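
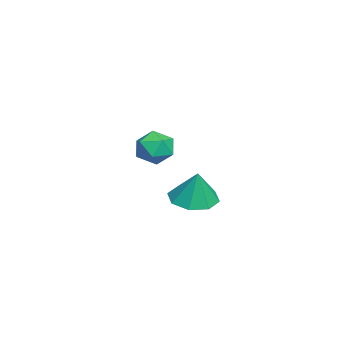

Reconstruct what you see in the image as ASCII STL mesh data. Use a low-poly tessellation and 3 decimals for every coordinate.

solid 
facet normal -0.269 -0.135 -0.954
outer loop
vertex 3.403 2.576 -4.018
vertex 2.752 3.331 -3.941
vertex 3.714 3.25 -4.201
endloop
endfacet
facet normal 0.882 -0.311 0.353
outer loop
vertex 3.403 2.576 -4.018
vertex 3.714 3.25 -4.201
vertex 3.148 3.529 -2.539
endloop
endfacet
facet normal -0.269 -0.135 -0.954
outer loop
vertex 3.714 3.25 -4.201
vertex 2.752 3.331 -3.941
vertex 3.462 3.972 -4.232
endloop
endfacet
facet normal 0.910 0.328 0.255
outer loop
vertex 3.714 3.25 -4.201
vertex 3.462 3.972 -4.232
vertex 3.148 3.529 -2.539
endloop
endfacet
facet normal -0.270 -0.134 -0.954
outer loop
vertex 3.462 3.972 -4.232
vertex 2.752 3.331 -3.941
vertex 2.794 4.319 -4.092
endloop
endfacet
facet normal 0.489 0.818 0.305
outer loop
vertex 3.462 3.972 -4.232
vertex 2.794 4.319 -4.092
vertex 3.148 3.529 -2.539
endloop
endfacet
facet normal -0.269 -0.134 -0.954
outer loop
vertex 2.794 4.319 -4.092
vertex 2.752 3.331 -3.941
vertex 2.102 4.087 -3.864
endloop
endfacet
facet normal -0.136 0.870 0.474
outer loop
vertex 2.794 4.319 -4.092
vertex 2.102 4.087 -3.864
vertex 3.148 3.529 -2.539
endloop
endfacet
facet normal -0.269 -0.134 -0.954
outer loop
vertex 2.102 4.087 -3.864
vertex 2.752 3.331 -3.941
vertex 1.79 3.412 -3.681
endloop
endfacet
facet normal -0.596 0.455 0.662
outer loop
vertex 2.102 4.087 -3.864
vertex 1.79 3.412 -3.681
vertex 3.148 3.529 -2.539
endloop
endfacet
facet normal -0.269 -0.135 -0.954
outer loop
vertex 1.79 3.412 -3.681
vertex 2.752 3.331 -3.941
vertex 2.042 2.69 -3.65
endloop
endfacet
facet normal -0.623 -0.185 0.760
outer loop
vertex 1.79 3.412 -3.681
vertex 2.042 2.69 -3.65
vertex 3.148 3.529 -2.539
endloop
endfacet
facet normal -0.269 -0.134 -0.954
outer loop
vertex 2.042 2.69 -3.65
vertex 2.752 3.331 -3.941
vertex 2.71 2.344 -3.79
endloop
endfacet
facet normal -0.201 -0.675 0.710
outer loop
vertex 2.042 2.69 -3.65
vertex 2.71 2.344 -3.79
vertex 3.148 3.529 -2.539
endloop
endfacet
facet normal -0.269 -0.134 -0.954
outer loop
vertex 2.71 2.344 -3.79
vertex 2.752 3.331 -3.941
vertex 3.403 2.576 -4.018
endloop
endfacet
facet normal 0.422 -0.727 0.541
outer loop
vertex 2.71 2.344 -3.79
vertex 3.403 2.576 -4.018
vertex 3.148 3.529 -2.539
endloop
endfacet
facet normal -0.663 0.287 0.691
outer loop
vertex -2.769 1.322 -2.949
vertex -2.124 1.23 -2.292
vertex -2.229 2.04 -2.729
endloop
endfacet
facet normal -0.806 0.588 0.060
outer loop
vertex -2.769 1.322 -2.949
vertex -2.229 2.04 -2.729
vertex -2.424 1.863 -3.616
endloop
endfacet
facet normal -0.907 0.066 -0.415
outer loop
vertex -2.769 1.322 -2.949
vertex -2.424 1.863 -3.616
vertex -2.44 0.945 -3.728
endloop
endfacet
facet normal -0.827 -0.557 -0.079
outer loop
vertex -2.769 1.322 -2.949
vertex -2.44 0.945 -3.728
vertex -2.255 0.554 -2.91
endloop
endfacet
facet normal -0.676 -0.422 0.604
outer loop
vertex -2.769 1.322 -2.949
vertex -2.255 0.554 -2.91
vertex -2.124 1.23 -2.292
endloop
endfacet
facet normal -0.232 0.962 -0.141
outer loop
vertex -2.424 1.863 -3.616
vertex -2.229 2.04 -2.729
vertex -1.565 2.106 -3.37
endloop
endfacet
facet normal -0.002 0.475 0.880
outer loop
vertex -2.229 2.04 -2.729
vertex -2.124 1.23 -2.292
vertex -1.38 1.715 -2.552
endloop
endfacet
facet normal -0.022 -0.672 0.740
outer loop
vertex -2.124 1.23 -2.292
vertex -2.255 0.554 -2.91
vertex -1.396 0.797 -2.664
endloop
endfacet
facet normal -0.265 -0.892 -0.366
outer loop
vertex -2.255 0.554 -2.91
vertex -2.44 0.945 -3.728
vertex -1.591 0.62 -3.551
endloop
endfacet
facet normal -0.395 0.118 -0.911
outer loop
vertex -2.44 0.945 -3.728
vertex -2.424 1.863 -3.616
vertex -1.696 1.43 -3.988
endloop
endfacet
facet normal 0.827 0.557 0.079
outer loop
vertex -1.051 1.338 -3.331
vertex -1.565 2.106 -3.37
vertex -1.38 1.715 -2.552
endloop
endfacet
facet normal 0.907 -0.066 0.415
outer loop
vertex -1.051 1.338 -3.331
vertex -1.38 1.715 -2.552
vertex -1.396 0.797 -2.664
endloop
endfacet
facet normal 0.806 -0.588 -0.060
outer loop
vertex -1.051 1.338 -3.331
vertex -1.396 0.797 -2.664
vertex -1.591 0.62 -3.551
endloop
endfacet
facet normal 0.663 -0.287 -0.691
outer loop
vertex -1.051 1.338 -3.331
vertex -1.591 0.62 -3.551
vertex -1.696 1.43 -3.988
endloop
endfacet
facet normal 0.676 0.422 -0.604
outer loop
vertex -1.051 1.338 -3.331
vertex -1.696 1.43 -3.988
vertex -1.565 2.106 -3.37
endloop
endfacet
facet normal 0.265 0.892 0.366
outer loop
vertex -1.38 1.715 -2.552
vertex -1.565 2.106 -3.37
vertex -2.229 2.04 -2.729
endloop
endfacet
facet normal 0.395 -0.118 0.911
outer loop
vertex -1.396 0.797 -2.664
vertex -1.38 1.715 -2.552
vertex -2.124 1.23 -2.292
endloop
endfacet
facet normal 0.232 -0.962 0.141
outer loop
vertex -1.591 0.62 -3.551
vertex -1.396 0.797 -2.664
vertex -2.255 0.554 -2.91
endloop
endfacet
facet normal 0.002 -0.475 -0.880
outer loop
vertex -1.696 1.43 -3.988
vertex -1.591 0.62 -3.551
vertex -2.44 0.945 -3.728
endloop
endfacet
facet normal 0.022 0.672 -0.740
outer loop
vertex -1.565 2.106 -3.37
vertex -1.696 1.43 -3.988
vertex -2.424 1.863 -3.616
endloop
endfacet

endsolid


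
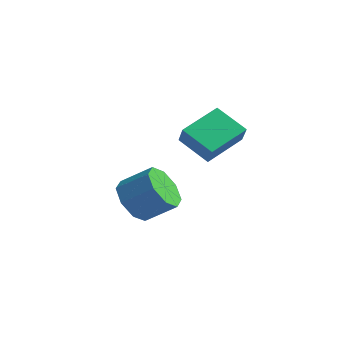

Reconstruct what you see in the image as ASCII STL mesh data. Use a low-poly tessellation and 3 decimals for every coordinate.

solid 
facet normal -0.459 0.377 -0.805
outer loop
vertex 0.085 1.284 3.364
vertex 0.356 2.673 3.86
vertex 1.172 1.292 2.748
endloop
endfacet
facet normal -0.180 -0.926 -0.330
outer loop
vertex 1.544 0.987 3.4
vertex 0.085 1.284 3.364
vertex 1.172 1.292 2.748
endloop
endfacet
facet normal -0.458 0.377 -0.805
outer loop
vertex 1.172 1.292 2.748
vertex 0.356 2.673 3.86
vertex 1.444 2.681 3.244
endloop
endfacet
facet normal 0.870 0.006 -0.493
outer loop
vertex 1.444 2.681 3.244
vertex 1.544 0.987 3.4
vertex 1.172 1.292 2.748
endloop
endfacet
facet normal -0.870 -0.006 0.493
outer loop
vertex 0.085 1.284 3.364
vertex 0.728 2.368 4.512
vertex 0.356 2.673 3.86
endloop
endfacet
facet normal -0.180 -0.926 -0.331
outer loop
vertex 0.456 0.979 4.016
vertex 0.085 1.284 3.364
vertex 1.544 0.987 3.4
endloop
endfacet
facet normal -0.870 -0.005 0.493
outer loop
vertex 0.456 0.979 4.016
vertex 0.728 2.368 4.512
vertex 0.085 1.284 3.364
endloop
endfacet
facet normal 0.180 0.926 0.330
outer loop
vertex 0.356 2.673 3.86
vertex 0.728 2.368 4.512
vertex 1.444 2.681 3.244
endloop
endfacet
facet normal 0.870 0.006 -0.492
outer loop
vertex 1.815 2.376 3.896
vertex 1.544 0.987 3.4
vertex 1.444 2.681 3.244
endloop
endfacet
facet normal 0.181 0.926 0.331
outer loop
vertex 1.444 2.681 3.244
vertex 0.728 2.368 4.512
vertex 1.815 2.376 3.896
endloop
endfacet
facet normal 0.458 -0.377 0.805
outer loop
vertex 1.815 2.376 3.896
vertex 0.456 0.979 4.016
vertex 1.544 0.987 3.4
endloop
endfacet
facet normal 0.459 -0.377 0.805
outer loop
vertex 0.728 2.368 4.512
vertex 0.456 0.979 4.016
vertex 1.815 2.376 3.896
endloop
endfacet
facet normal -0.722 -0.382 -0.576
outer loop
vertex -1.275 0.755 -0.197
vertex -1.811 1.411 0.04
vertex -1.228 1.286 -0.608
endloop
endfacet
facet normal 0.688 -0.481 -0.543
outer loop
vertex -1.275 0.755 -0.197
vertex -1.228 1.286 -0.608
vertex -0.373 1.232 0.524
endloop
endfacet
facet normal 0.689 -0.480 -0.543
outer loop
vertex -0.373 1.232 0.524
vertex -1.228 1.286 -0.608
vertex -0.326 1.764 0.113
endloop
endfacet
facet normal 0.722 0.382 0.577
outer loop
vertex -0.373 1.232 0.524
vertex -0.326 1.764 0.113
vertex -0.909 1.889 0.76
endloop
endfacet
facet normal -0.722 -0.382 -0.576
outer loop
vertex -1.228 1.286 -0.608
vertex -1.811 1.411 0.04
vertex -1.523 1.891 -0.639
endloop
endfacet
facet normal 0.536 0.219 -0.815
outer loop
vertex -1.228 1.286 -0.608
vertex -1.523 1.891 -0.639
vertex -0.326 1.764 0.113
endloop
endfacet
facet normal 0.536 0.217 -0.816
outer loop
vertex -0.326 1.764 0.113
vertex -1.523 1.891 -0.639
vertex -0.62 2.369 0.081
endloop
endfacet
facet normal 0.722 0.381 0.577
outer loop
vertex -0.326 1.764 0.113
vertex -0.62 2.369 0.081
vertex -0.909 1.889 0.76
endloop
endfacet
facet normal -0.722 -0.383 -0.577
outer loop
vertex -1.523 1.891 -0.639
vertex -1.811 1.411 0.04
vertex -1.987 2.215 -0.273
endloop
endfacet
facet normal 0.069 0.789 -0.611
outer loop
vertex -1.523 1.891 -0.639
vertex -1.987 2.215 -0.273
vertex -0.62 2.369 0.081
endloop
endfacet
facet normal 0.069 0.790 -0.610
outer loop
vertex -0.62 2.369 0.081
vertex -1.987 2.215 -0.273
vertex -1.084 2.692 0.447
endloop
endfacet
facet normal 0.721 0.382 0.577
outer loop
vertex -0.62 2.369 0.081
vertex -1.084 2.692 0.447
vertex -0.909 1.889 0.76
endloop
endfacet
facet normal -0.722 -0.382 -0.576
outer loop
vertex -1.987 2.215 -0.273
vertex -1.811 1.411 0.04
vertex -2.347 2.068 0.276
endloop
endfacet
facet normal -0.437 0.898 -0.046
outer loop
vertex -1.987 2.215 -0.273
vertex -2.347 2.068 0.276
vertex -1.084 2.692 0.447
endloop
endfacet
facet normal -0.437 0.898 -0.047
outer loop
vertex -1.084 2.692 0.447
vertex -2.347 2.068 0.276
vertex -1.445 2.545 0.997
endloop
endfacet
facet normal 0.722 0.382 0.576
outer loop
vertex -1.084 2.692 0.447
vertex -1.445 2.545 0.997
vertex -0.909 1.889 0.76
endloop
endfacet
facet normal -0.722 -0.382 -0.577
outer loop
vertex -2.347 2.068 0.276
vertex -1.811 1.411 0.04
vertex -2.394 1.536 0.687
endloop
endfacet
facet normal -0.688 0.481 0.543
outer loop
vertex -2.347 2.068 0.276
vertex -2.394 1.536 0.687
vertex -1.445 2.545 0.997
endloop
endfacet
facet normal -0.689 0.481 0.543
outer loop
vertex -1.445 2.545 0.997
vertex -2.394 1.536 0.687
vertex -1.492 2.014 1.408
endloop
endfacet
facet normal 0.722 0.382 0.576
outer loop
vertex -1.445 2.545 0.997
vertex -1.492 2.014 1.408
vertex -0.909 1.889 0.76
endloop
endfacet
facet normal -0.722 -0.381 -0.577
outer loop
vertex -2.394 1.536 0.687
vertex -1.811 1.411 0.04
vertex -2.1 0.931 0.719
endloop
endfacet
facet normal -0.536 -0.218 0.815
outer loop
vertex -2.394 1.536 0.687
vertex -2.1 0.931 0.719
vertex -1.492 2.014 1.408
endloop
endfacet
facet normal -0.535 -0.219 0.816
outer loop
vertex -1.492 2.014 1.408
vertex -2.1 0.931 0.719
vertex -1.197 1.409 1.439
endloop
endfacet
facet normal 0.722 0.382 0.576
outer loop
vertex -1.492 2.014 1.408
vertex -1.197 1.409 1.439
vertex -0.909 1.889 0.76
endloop
endfacet
facet normal -0.721 -0.382 -0.577
outer loop
vertex -2.1 0.931 0.719
vertex -1.811 1.411 0.04
vertex -1.636 0.608 0.353
endloop
endfacet
facet normal -0.068 -0.789 0.610
outer loop
vertex -2.1 0.931 0.719
vertex -1.636 0.608 0.353
vertex -1.197 1.409 1.439
endloop
endfacet
facet normal -0.070 -0.789 0.610
outer loop
vertex -1.197 1.409 1.439
vertex -1.636 0.608 0.353
vertex -0.733 1.085 1.073
endloop
endfacet
facet normal 0.722 0.383 0.577
outer loop
vertex -1.197 1.409 1.439
vertex -0.733 1.085 1.073
vertex -0.909 1.889 0.76
endloop
endfacet
facet normal -0.722 -0.382 -0.576
outer loop
vertex -1.636 0.608 0.353
vertex -1.811 1.411 0.04
vertex -1.275 0.755 -0.197
endloop
endfacet
facet normal 0.437 -0.898 0.047
outer loop
vertex -1.636 0.608 0.353
vertex -1.275 0.755 -0.197
vertex -0.733 1.085 1.073
endloop
endfacet
facet normal 0.438 -0.898 0.047
outer loop
vertex -0.733 1.085 1.073
vertex -1.275 0.755 -0.197
vertex -0.373 1.232 0.524
endloop
endfacet
facet normal 0.722 0.382 0.576
outer loop
vertex -0.733 1.085 1.073
vertex -0.373 1.232 0.524
vertex -0.909 1.889 0.76
endloop
endfacet

endsolid


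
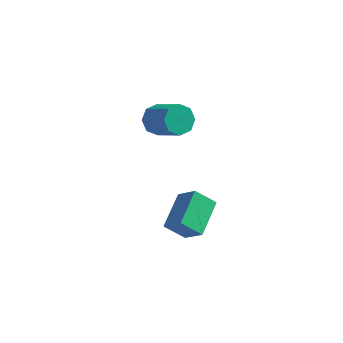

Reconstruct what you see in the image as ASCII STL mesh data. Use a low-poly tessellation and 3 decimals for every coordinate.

solid 
facet normal -0.894 0.241 -0.379
outer loop
vertex -3.444 2.212 0.259
vertex -3.871 1.863 1.044
vertex -3.529 2.721 0.783
endloop
endfacet
facet normal 0.433 0.681 -0.591
outer loop
vertex -3.444 2.212 0.259
vertex -3.529 2.721 0.783
vertex -1.862 1.787 0.93
endloop
endfacet
facet normal 0.434 0.681 -0.590
outer loop
vertex -1.862 1.787 0.93
vertex -3.529 2.721 0.783
vertex -1.947 2.295 1.454
endloop
endfacet
facet normal 0.894 -0.241 0.378
outer loop
vertex -1.862 1.787 0.93
vertex -1.947 2.295 1.454
vertex -2.289 1.437 1.716
endloop
endfacet
facet normal -0.893 0.241 -0.379
outer loop
vertex -3.529 2.721 0.783
vertex -3.871 1.863 1.044
vertex -3.815 2.726 1.46
endloop
endfacet
facet normal 0.224 0.971 0.088
outer loop
vertex -3.529 2.721 0.783
vertex -3.815 2.726 1.46
vertex -1.947 2.295 1.454
endloop
endfacet
facet normal 0.224 0.971 0.086
outer loop
vertex -1.947 2.295 1.454
vertex -3.815 2.726 1.46
vertex -2.233 2.301 2.131
endloop
endfacet
facet normal 0.893 -0.240 0.380
outer loop
vertex -1.947 2.295 1.454
vertex -2.233 2.301 2.131
vertex -2.289 1.437 1.716
endloop
endfacet
facet normal -0.894 0.241 -0.379
outer loop
vertex -3.815 2.726 1.46
vertex -3.871 1.863 1.044
vertex -4.133 2.226 1.893
endloop
endfacet
facet normal -0.117 0.692 0.713
outer loop
vertex -3.815 2.726 1.46
vertex -4.133 2.226 1.893
vertex -2.233 2.301 2.131
endloop
endfacet
facet normal -0.117 0.692 0.713
outer loop
vertex -2.233 2.301 2.131
vertex -4.133 2.226 1.893
vertex -2.552 1.801 2.564
endloop
endfacet
facet normal 0.893 -0.241 0.380
outer loop
vertex -2.233 2.301 2.131
vertex -2.552 1.801 2.564
vertex -2.289 1.437 1.716
endloop
endfacet
facet normal -0.894 0.240 -0.379
outer loop
vertex -4.133 2.226 1.893
vertex -3.871 1.863 1.044
vertex -4.298 1.513 1.83
endloop
endfacet
facet normal -0.389 0.009 0.921
outer loop
vertex -4.133 2.226 1.893
vertex -4.298 1.513 1.83
vertex -2.552 1.801 2.564
endloop
endfacet
facet normal -0.389 0.008 0.921
outer loop
vertex -2.552 1.801 2.564
vertex -4.298 1.513 1.83
vertex -2.716 1.088 2.501
endloop
endfacet
facet normal 0.894 -0.239 0.380
outer loop
vertex -2.552 1.801 2.564
vertex -2.716 1.088 2.501
vertex -2.289 1.437 1.716
endloop
endfacet
facet normal -0.894 0.241 -0.378
outer loop
vertex -4.298 1.513 1.83
vertex -3.871 1.863 1.044
vertex -4.213 1.005 1.306
endloop
endfacet
facet normal -0.433 -0.681 0.590
outer loop
vertex -4.298 1.513 1.83
vertex -4.213 1.005 1.306
vertex -2.716 1.088 2.501
endloop
endfacet
facet normal -0.434 -0.680 0.591
outer loop
vertex -2.716 1.088 2.501
vertex -4.213 1.005 1.306
vertex -2.631 0.579 1.977
endloop
endfacet
facet normal 0.894 -0.241 0.379
outer loop
vertex -2.716 1.088 2.501
vertex -2.631 0.579 1.977
vertex -2.289 1.437 1.716
endloop
endfacet
facet normal -0.893 0.240 -0.380
outer loop
vertex -4.213 1.005 1.306
vertex -3.871 1.863 1.044
vertex -3.927 0.999 0.629
endloop
endfacet
facet normal -0.225 -0.971 -0.086
outer loop
vertex -4.213 1.005 1.306
vertex -3.927 0.999 0.629
vertex -2.631 0.579 1.977
endloop
endfacet
facet normal -0.224 -0.971 -0.087
outer loop
vertex -2.631 0.579 1.977
vertex -3.927 0.999 0.629
vertex -2.345 0.574 1.3
endloop
endfacet
facet normal 0.893 -0.241 0.379
outer loop
vertex -2.631 0.579 1.977
vertex -2.345 0.574 1.3
vertex -2.289 1.437 1.716
endloop
endfacet
facet normal -0.893 0.241 -0.380
outer loop
vertex -3.927 0.999 0.629
vertex -3.871 1.863 1.044
vertex -3.608 1.499 0.196
endloop
endfacet
facet normal 0.117 -0.692 -0.713
outer loop
vertex -3.927 0.999 0.629
vertex -3.608 1.499 0.196
vertex -2.345 0.574 1.3
endloop
endfacet
facet normal 0.117 -0.692 -0.713
outer loop
vertex -2.345 0.574 1.3
vertex -3.608 1.499 0.196
vertex -2.027 1.074 0.867
endloop
endfacet
facet normal 0.894 -0.241 0.379
outer loop
vertex -2.345 0.574 1.3
vertex -2.027 1.074 0.867
vertex -2.289 1.437 1.716
endloop
endfacet
facet normal -0.894 0.239 -0.380
outer loop
vertex -3.608 1.499 0.196
vertex -3.871 1.863 1.044
vertex -3.444 2.212 0.259
endloop
endfacet
facet normal 0.389 -0.008 -0.921
outer loop
vertex -3.608 1.499 0.196
vertex -3.444 2.212 0.259
vertex -2.027 1.074 0.867
endloop
endfacet
facet normal 0.389 -0.008 -0.921
outer loop
vertex -2.027 1.074 0.867
vertex -3.444 2.212 0.259
vertex -1.862 1.787 0.93
endloop
endfacet
facet normal 0.894 -0.240 0.379
outer loop
vertex -2.027 1.074 0.867
vertex -1.862 1.787 0.93
vertex -2.289 1.437 1.716
endloop
endfacet
facet normal -0.540 -0.515 0.665
outer loop
vertex 1.671 -3.397 0.477
vertex 0.625 -3.192 -0.213
vertex 2.036 -5.173 -0.602
endloop
endfacet
facet normal 0.823 -0.161 0.544
outer loop
vertex 2.755 -4.488 -1.487
vertex 1.671 -3.397 0.477
vertex 2.036 -5.173 -0.602
endloop
endfacet
facet normal -0.540 -0.515 0.665
outer loop
vertex 2.036 -5.173 -0.602
vertex 0.625 -3.192 -0.213
vertex 0.99 -4.968 -1.292
endloop
endfacet
facet normal 0.172 -0.842 -0.511
outer loop
vertex 0.99 -4.968 -1.292
vertex 2.755 -4.488 -1.487
vertex 2.036 -5.173 -0.602
endloop
endfacet
facet normal -0.172 0.842 0.511
outer loop
vertex 1.671 -3.397 0.477
vertex 1.344 -2.507 -1.098
vertex 0.625 -3.192 -0.213
endloop
endfacet
facet normal 0.823 -0.161 0.544
outer loop
vertex 2.39 -2.712 -0.408
vertex 1.671 -3.397 0.477
vertex 2.755 -4.488 -1.487
endloop
endfacet
facet normal -0.172 0.842 0.511
outer loop
vertex 2.39 -2.712 -0.408
vertex 1.344 -2.507 -1.098
vertex 1.671 -3.397 0.477
endloop
endfacet
facet normal -0.823 0.161 -0.544
outer loop
vertex 0.625 -3.192 -0.213
vertex 1.344 -2.507 -1.098
vertex 0.99 -4.968 -1.292
endloop
endfacet
facet normal 0.172 -0.842 -0.511
outer loop
vertex 1.709 -4.283 -2.177
vertex 2.755 -4.488 -1.487
vertex 0.99 -4.968 -1.292
endloop
endfacet
facet normal -0.823 0.161 -0.544
outer loop
vertex 0.99 -4.968 -1.292
vertex 1.344 -2.507 -1.098
vertex 1.709 -4.283 -2.177
endloop
endfacet
facet normal 0.540 0.515 -0.665
outer loop
vertex 1.709 -4.283 -2.177
vertex 2.39 -2.712 -0.408
vertex 2.755 -4.488 -1.487
endloop
endfacet
facet normal 0.540 0.515 -0.665
outer loop
vertex 1.344 -2.507 -1.098
vertex 2.39 -2.712 -0.408
vertex 1.709 -4.283 -2.177
endloop
endfacet

endsolid


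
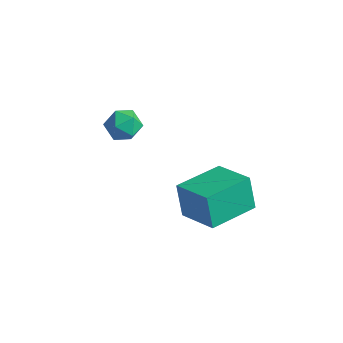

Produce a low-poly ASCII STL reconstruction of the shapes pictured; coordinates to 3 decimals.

solid 
facet normal -0.914 0.203 -0.350
outer loop
vertex 1.385 -3.672 1.834
vertex 1.885 -1.756 1.637
vertex 1.829 -3.922 0.531
endloop
endfacet
facet normal -0.251 -0.963 0.099
outer loop
vertex 3.375 -4.264 1.123
vertex 1.385 -3.672 1.834
vertex 1.829 -3.922 0.531
endloop
endfacet
facet normal -0.915 0.202 -0.350
outer loop
vertex 1.829 -3.922 0.531
vertex 1.885 -1.756 1.637
vertex 2.329 -2.006 0.333
endloop
endfacet
facet normal 0.317 -0.179 -0.931
outer loop
vertex 2.329 -2.006 0.333
vertex 3.375 -4.264 1.123
vertex 1.829 -3.922 0.531
endloop
endfacet
facet normal -0.317 0.179 0.931
outer loop
vertex 1.385 -3.672 1.834
vertex 3.431 -2.098 2.229
vertex 1.885 -1.756 1.637
endloop
endfacet
facet normal -0.251 -0.963 0.099
outer loop
vertex 2.931 -4.014 2.427
vertex 1.385 -3.672 1.834
vertex 3.375 -4.264 1.123
endloop
endfacet
facet normal -0.318 0.179 0.931
outer loop
vertex 2.931 -4.014 2.427
vertex 3.431 -2.098 2.229
vertex 1.385 -3.672 1.834
endloop
endfacet
facet normal 0.251 0.963 -0.099
outer loop
vertex 1.885 -1.756 1.637
vertex 3.431 -2.098 2.229
vertex 2.329 -2.006 0.333
endloop
endfacet
facet normal 0.318 -0.179 -0.931
outer loop
vertex 3.875 -2.348 0.926
vertex 3.375 -4.264 1.123
vertex 2.329 -2.006 0.333
endloop
endfacet
facet normal 0.251 0.963 -0.099
outer loop
vertex 2.329 -2.006 0.333
vertex 3.431 -2.098 2.229
vertex 3.875 -2.348 0.926
endloop
endfacet
facet normal 0.914 -0.203 0.350
outer loop
vertex 3.875 -2.348 0.926
vertex 2.931 -4.014 2.427
vertex 3.375 -4.264 1.123
endloop
endfacet
facet normal 0.914 -0.202 0.350
outer loop
vertex 3.431 -2.098 2.229
vertex 2.931 -4.014 2.427
vertex 3.875 -2.348 0.926
endloop
endfacet
facet normal 0.077 -0.265 0.961
outer loop
vertex -1.041 -2.92 3.741
vertex -1.792 -3.004 3.778
vertex -1.354 -3.59 3.581
endloop
endfacet
facet normal 0.662 -0.452 0.598
outer loop
vertex -1.041 -2.92 3.741
vertex -1.354 -3.59 3.581
vertex -0.788 -3.326 3.154
endloop
endfacet
facet normal 0.941 0.139 0.310
outer loop
vertex -1.041 -2.92 3.741
vertex -0.788 -3.326 3.154
vertex -0.876 -2.577 3.086
endloop
endfacet
facet normal 0.529 0.690 0.494
outer loop
vertex -1.041 -2.92 3.741
vertex -0.876 -2.577 3.086
vertex -1.496 -2.378 3.472
endloop
endfacet
facet normal -0.005 0.441 0.897
outer loop
vertex -1.041 -2.92 3.741
vertex -1.496 -2.378 3.472
vertex -1.792 -3.004 3.778
endloop
endfacet
facet normal 0.462 -0.884 0.066
outer loop
vertex -0.788 -3.326 3.154
vertex -1.354 -3.59 3.581
vertex -1.384 -3.662 2.828
endloop
endfacet
facet normal -0.483 -0.581 0.655
outer loop
vertex -1.354 -3.59 3.581
vertex -1.792 -3.004 3.778
vertex -2.004 -3.463 3.214
endloop
endfacet
facet normal -0.618 0.561 0.551
outer loop
vertex -1.792 -3.004 3.778
vertex -1.496 -2.378 3.472
vertex -2.092 -2.714 3.146
endloop
endfacet
facet normal 0.246 0.964 -0.102
outer loop
vertex -1.496 -2.378 3.472
vertex -0.876 -2.577 3.086
vertex -1.526 -2.45 2.719
endloop
endfacet
facet normal 0.913 0.071 -0.401
outer loop
vertex -0.876 -2.577 3.086
vertex -0.788 -3.326 3.154
vertex -1.088 -3.036 2.522
endloop
endfacet
facet normal -0.529 -0.690 -0.494
outer loop
vertex -1.839 -3.12 2.559
vertex -1.384 -3.662 2.828
vertex -2.004 -3.463 3.214
endloop
endfacet
facet normal -0.941 -0.139 -0.310
outer loop
vertex -1.839 -3.12 2.559
vertex -2.004 -3.463 3.214
vertex -2.092 -2.714 3.146
endloop
endfacet
facet normal -0.662 0.452 -0.598
outer loop
vertex -1.839 -3.12 2.559
vertex -2.092 -2.714 3.146
vertex -1.526 -2.45 2.719
endloop
endfacet
facet normal -0.077 0.265 -0.961
outer loop
vertex -1.839 -3.12 2.559
vertex -1.526 -2.45 2.719
vertex -1.088 -3.036 2.522
endloop
endfacet
facet normal 0.005 -0.441 -0.897
outer loop
vertex -1.839 -3.12 2.559
vertex -1.088 -3.036 2.522
vertex -1.384 -3.662 2.828
endloop
endfacet
facet normal -0.246 -0.964 0.102
outer loop
vertex -2.004 -3.463 3.214
vertex -1.384 -3.662 2.828
vertex -1.354 -3.59 3.581
endloop
endfacet
facet normal -0.913 -0.071 0.401
outer loop
vertex -2.092 -2.714 3.146
vertex -2.004 -3.463 3.214
vertex -1.792 -3.004 3.778
endloop
endfacet
facet normal -0.462 0.884 -0.066
outer loop
vertex -1.526 -2.45 2.719
vertex -2.092 -2.714 3.146
vertex -1.496 -2.378 3.472
endloop
endfacet
facet normal 0.483 0.581 -0.655
outer loop
vertex -1.088 -3.036 2.522
vertex -1.526 -2.45 2.719
vertex -0.876 -2.577 3.086
endloop
endfacet
facet normal 0.618 -0.561 -0.551
outer loop
vertex -1.384 -3.662 2.828
vertex -1.088 -3.036 2.522
vertex -0.788 -3.326 3.154
endloop
endfacet

endsolid


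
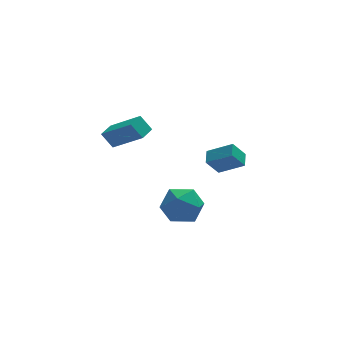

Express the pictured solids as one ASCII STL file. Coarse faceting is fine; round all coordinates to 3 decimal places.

solid 
facet normal 0.026 0.921 -0.388
outer loop
vertex 1.75 2.354 -3.326
vertex 0.749 2.626 -2.747
vertex 1.803 2.813 -2.231
endloop
endfacet
facet normal 0.686 0.659 -0.309
outer loop
vertex 1.75 2.354 -3.326
vertex 1.803 2.813 -2.231
vertex 2.524 1.919 -2.536
endloop
endfacet
facet normal 0.728 0.053 -0.684
outer loop
vertex 1.75 2.354 -3.326
vertex 2.524 1.919 -2.536
vertex 1.916 1.181 -3.241
endloop
endfacet
facet normal 0.094 -0.059 -0.994
outer loop
vertex 1.75 2.354 -3.326
vertex 1.916 1.181 -3.241
vertex 0.819 1.618 -3.371
endloop
endfacet
facet normal -0.339 0.478 -0.810
outer loop
vertex 1.75 2.354 -3.326
vertex 0.819 1.618 -3.371
vertex 0.749 2.626 -2.747
endloop
endfacet
facet normal 0.779 0.498 0.380
outer loop
vertex 2.524 1.919 -2.536
vertex 1.803 2.813 -2.231
vertex 2.001 1.922 -1.469
endloop
endfacet
facet normal -0.288 0.923 0.254
outer loop
vertex 1.803 2.813 -2.231
vertex 0.749 2.626 -2.747
vertex 0.904 2.359 -1.599
endloop
endfacet
facet normal -0.878 0.206 -0.431
outer loop
vertex 0.749 2.626 -2.747
vertex 0.819 1.618 -3.371
vertex 0.296 1.621 -2.304
endloop
endfacet
facet normal -0.177 -0.662 -0.728
outer loop
vertex 0.819 1.618 -3.371
vertex 1.916 1.181 -3.241
vertex 1.017 0.727 -2.609
endloop
endfacet
facet normal 0.847 -0.481 -0.226
outer loop
vertex 1.916 1.181 -3.241
vertex 2.524 1.919 -2.536
vertex 2.071 0.914 -2.093
endloop
endfacet
facet normal -0.094 0.059 0.994
outer loop
vertex 1.07 1.186 -1.514
vertex 2.001 1.922 -1.469
vertex 0.904 2.359 -1.599
endloop
endfacet
facet normal -0.728 -0.053 0.684
outer loop
vertex 1.07 1.186 -1.514
vertex 0.904 2.359 -1.599
vertex 0.296 1.621 -2.304
endloop
endfacet
facet normal -0.686 -0.659 0.309
outer loop
vertex 1.07 1.186 -1.514
vertex 0.296 1.621 -2.304
vertex 1.017 0.727 -2.609
endloop
endfacet
facet normal -0.026 -0.921 0.388
outer loop
vertex 1.07 1.186 -1.514
vertex 1.017 0.727 -2.609
vertex 2.071 0.914 -2.093
endloop
endfacet
facet normal 0.339 -0.478 0.810
outer loop
vertex 1.07 1.186 -1.514
vertex 2.071 0.914 -2.093
vertex 2.001 1.922 -1.469
endloop
endfacet
facet normal 0.177 0.662 0.728
outer loop
vertex 0.904 2.359 -1.599
vertex 2.001 1.922 -1.469
vertex 1.803 2.813 -2.231
endloop
endfacet
facet normal -0.847 0.481 0.226
outer loop
vertex 0.296 1.621 -2.304
vertex 0.904 2.359 -1.599
vertex 0.749 2.626 -2.747
endloop
endfacet
facet normal -0.779 -0.498 -0.380
outer loop
vertex 1.017 0.727 -2.609
vertex 0.296 1.621 -2.304
vertex 0.819 1.618 -3.371
endloop
endfacet
facet normal 0.288 -0.923 -0.254
outer loop
vertex 2.071 0.914 -2.093
vertex 1.017 0.727 -2.609
vertex 1.916 1.181 -3.241
endloop
endfacet
facet normal 0.878 -0.206 0.431
outer loop
vertex 2.001 1.922 -1.469
vertex 2.071 0.914 -2.093
vertex 2.524 1.919 -2.536
endloop
endfacet
facet normal -0.585 -0.151 0.797
outer loop
vertex 3.899 1.996 1.449
vertex 2.76 2.575 0.723
vertex 3.699 1.234 1.158
endloop
endfacet
facet normal 0.776 -0.392 0.494
outer loop
vertex 4.36 1.405 0.257
vertex 3.899 1.996 1.449
vertex 3.699 1.234 1.158
endloop
endfacet
facet normal -0.585 -0.151 0.797
outer loop
vertex 3.699 1.234 1.158
vertex 2.76 2.575 0.723
vertex 2.559 1.813 0.431
endloop
endfacet
facet normal -0.239 -0.907 -0.347
outer loop
vertex 2.559 1.813 0.431
vertex 4.36 1.405 0.257
vertex 3.699 1.234 1.158
endloop
endfacet
facet normal 0.239 0.907 0.348
outer loop
vertex 3.899 1.996 1.449
vertex 3.421 2.746 -0.178
vertex 2.76 2.575 0.723
endloop
endfacet
facet normal 0.775 -0.394 0.495
outer loop
vertex 4.561 2.167 0.549
vertex 3.899 1.996 1.449
vertex 4.36 1.405 0.257
endloop
endfacet
facet normal 0.239 0.907 0.348
outer loop
vertex 4.561 2.167 0.549
vertex 3.421 2.746 -0.178
vertex 3.899 1.996 1.449
endloop
endfacet
facet normal -0.775 0.394 -0.494
outer loop
vertex 2.76 2.575 0.723
vertex 3.421 2.746 -0.178
vertex 2.559 1.813 0.431
endloop
endfacet
facet normal -0.239 -0.907 -0.348
outer loop
vertex 3.221 1.984 -0.469
vertex 4.36 1.405 0.257
vertex 2.559 1.813 0.431
endloop
endfacet
facet normal -0.775 0.393 -0.495
outer loop
vertex 2.559 1.813 0.431
vertex 3.421 2.746 -0.178
vertex 3.221 1.984 -0.469
endloop
endfacet
facet normal 0.585 0.151 -0.797
outer loop
vertex 3.221 1.984 -0.469
vertex 4.561 2.167 0.549
vertex 4.36 1.405 0.257
endloop
endfacet
facet normal 0.585 0.151 -0.797
outer loop
vertex 3.421 2.746 -0.178
vertex 4.561 2.167 0.549
vertex 3.221 1.984 -0.469
endloop
endfacet
facet normal -0.621 -0.777 -0.099
outer loop
vertex -1.243 0.32 4.404
vertex -2.456 1.439 3.222
vertex -0.756 0.029 3.63
endloop
endfacet
facet normal 0.597 -0.551 0.583
outer loop
vertex -0.204 0.721 3.718
vertex -1.243 0.32 4.404
vertex -0.756 0.029 3.63
endloop
endfacet
facet normal -0.621 -0.777 -0.099
outer loop
vertex -0.756 0.029 3.63
vertex -2.456 1.439 3.222
vertex -1.969 1.148 2.448
endloop
endfacet
facet normal 0.507 -0.302 -0.807
outer loop
vertex -1.969 1.148 2.448
vertex -0.204 0.721 3.718
vertex -0.756 0.029 3.63
endloop
endfacet
facet normal -0.507 0.302 0.807
outer loop
vertex -1.243 0.32 4.404
vertex -1.904 2.131 3.31
vertex -2.456 1.439 3.222
endloop
endfacet
facet normal 0.597 -0.551 0.583
outer loop
vertex -0.691 1.012 4.492
vertex -1.243 0.32 4.404
vertex -0.204 0.721 3.718
endloop
endfacet
facet normal -0.507 0.302 0.807
outer loop
vertex -0.691 1.012 4.492
vertex -1.904 2.131 3.31
vertex -1.243 0.32 4.404
endloop
endfacet
facet normal -0.597 0.551 -0.583
outer loop
vertex -2.456 1.439 3.222
vertex -1.904 2.131 3.31
vertex -1.969 1.148 2.448
endloop
endfacet
facet normal 0.507 -0.302 -0.807
outer loop
vertex -1.417 1.84 2.536
vertex -0.204 0.721 3.718
vertex -1.969 1.148 2.448
endloop
endfacet
facet normal -0.597 0.551 -0.583
outer loop
vertex -1.969 1.148 2.448
vertex -1.904 2.131 3.31
vertex -1.417 1.84 2.536
endloop
endfacet
facet normal 0.621 0.777 0.099
outer loop
vertex -1.417 1.84 2.536
vertex -0.691 1.012 4.492
vertex -0.204 0.721 3.718
endloop
endfacet
facet normal 0.621 0.777 0.099
outer loop
vertex -1.904 2.131 3.31
vertex -0.691 1.012 4.492
vertex -1.417 1.84 2.536
endloop
endfacet

endsolid


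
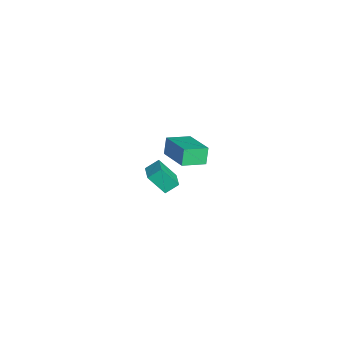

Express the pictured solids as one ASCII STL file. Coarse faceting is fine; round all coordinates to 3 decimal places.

solid 
facet normal -0.973 0.052 -0.224
outer loop
vertex -2.89 3.201 -3.126
vertex -2.519 4.192 -4.508
vertex -2.8 2.348 -3.714
endloop
endfacet
facet normal -0.213 -0.570 0.794
outer loop
vertex -1.661 2.288 -3.452
vertex -2.89 3.201 -3.126
vertex -2.8 2.348 -3.714
endloop
endfacet
facet normal -0.973 0.052 -0.224
outer loop
vertex -2.8 2.348 -3.714
vertex -2.519 4.192 -4.508
vertex -2.429 3.339 -5.096
endloop
endfacet
facet normal 0.087 -0.820 -0.565
outer loop
vertex -2.429 3.339 -5.096
vertex -1.661 2.288 -3.452
vertex -2.8 2.348 -3.714
endloop
endfacet
facet normal -0.087 0.820 0.565
outer loop
vertex -2.89 3.201 -3.126
vertex -1.38 4.132 -4.246
vertex -2.519 4.192 -4.508
endloop
endfacet
facet normal -0.213 -0.570 0.794
outer loop
vertex -1.751 3.141 -2.864
vertex -2.89 3.201 -3.126
vertex -1.661 2.288 -3.452
endloop
endfacet
facet normal -0.087 0.820 0.565
outer loop
vertex -1.751 3.141 -2.864
vertex -1.38 4.132 -4.246
vertex -2.89 3.201 -3.126
endloop
endfacet
facet normal 0.213 0.570 -0.794
outer loop
vertex -2.519 4.192 -4.508
vertex -1.38 4.132 -4.246
vertex -2.429 3.339 -5.096
endloop
endfacet
facet normal 0.087 -0.820 -0.565
outer loop
vertex -1.29 3.279 -4.834
vertex -1.661 2.288 -3.452
vertex -2.429 3.339 -5.096
endloop
endfacet
facet normal 0.213 0.570 -0.794
outer loop
vertex -2.429 3.339 -5.096
vertex -1.38 4.132 -4.246
vertex -1.29 3.279 -4.834
endloop
endfacet
facet normal 0.973 -0.052 0.224
outer loop
vertex -1.29 3.279 -4.834
vertex -1.751 3.141 -2.864
vertex -1.661 2.288 -3.452
endloop
endfacet
facet normal 0.973 -0.052 0.224
outer loop
vertex -1.38 4.132 -4.246
vertex -1.751 3.141 -2.864
vertex -1.29 3.279 -4.834
endloop
endfacet
facet normal -0.890 -0.289 -0.353
outer loop
vertex 1.577 2.822 3.764
vertex 1.291 4.247 3.319
vertex 2.038 2.606 2.777
endloop
endfacet
facet normal 0.188 -0.937 0.293
outer loop
vertex 3.969 3.233 3.541
vertex 1.577 2.822 3.764
vertex 2.038 2.606 2.777
endloop
endfacet
facet normal -0.890 -0.289 -0.352
outer loop
vertex 2.038 2.606 2.777
vertex 1.291 4.247 3.319
vertex 1.751 4.031 2.332
endloop
endfacet
facet normal 0.415 -0.194 -0.889
outer loop
vertex 1.751 4.031 2.332
vertex 3.969 3.233 3.541
vertex 2.038 2.606 2.777
endloop
endfacet
facet normal -0.415 0.194 0.889
outer loop
vertex 1.577 2.822 3.764
vertex 3.222 4.874 4.083
vertex 1.291 4.247 3.319
endloop
endfacet
facet normal 0.188 -0.937 0.293
outer loop
vertex 3.509 3.449 4.528
vertex 1.577 2.822 3.764
vertex 3.969 3.233 3.541
endloop
endfacet
facet normal -0.415 0.194 0.889
outer loop
vertex 3.509 3.449 4.528
vertex 3.222 4.874 4.083
vertex 1.577 2.822 3.764
endloop
endfacet
facet normal -0.188 0.937 -0.293
outer loop
vertex 1.291 4.247 3.319
vertex 3.222 4.874 4.083
vertex 1.751 4.031 2.332
endloop
endfacet
facet normal 0.415 -0.194 -0.889
outer loop
vertex 3.683 4.658 3.096
vertex 3.969 3.233 3.541
vertex 1.751 4.031 2.332
endloop
endfacet
facet normal -0.188 0.937 -0.293
outer loop
vertex 1.751 4.031 2.332
vertex 3.222 4.874 4.083
vertex 3.683 4.658 3.096
endloop
endfacet
facet normal 0.890 0.289 0.352
outer loop
vertex 3.683 4.658 3.096
vertex 3.509 3.449 4.528
vertex 3.969 3.233 3.541
endloop
endfacet
facet normal 0.890 0.289 0.352
outer loop
vertex 3.222 4.874 4.083
vertex 3.509 3.449 4.528
vertex 3.683 4.658 3.096
endloop
endfacet

endsolid


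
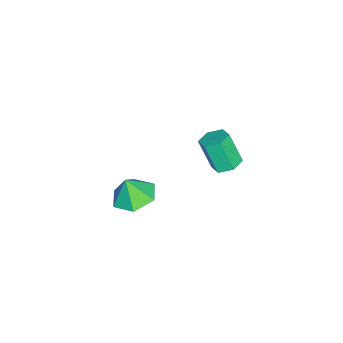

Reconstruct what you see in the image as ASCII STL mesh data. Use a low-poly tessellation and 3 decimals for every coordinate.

solid 
facet normal 0.118 0.407 -0.906
outer loop
vertex 4.639 0.8 3.019
vertex 4.002 1.005 3.028
vertex 4.484 1.402 3.269
endloop
endfacet
facet normal 0.966 0.166 0.200
outer loop
vertex 4.639 0.8 3.019
vertex 4.484 1.402 3.269
vertex 4.456 0.17 4.423
endloop
endfacet
facet normal 0.966 0.166 0.200
outer loop
vertex 4.456 0.17 4.423
vertex 4.484 1.402 3.269
vertex 4.301 0.772 4.673
endloop
endfacet
facet normal -0.118 -0.407 0.906
outer loop
vertex 4.456 0.17 4.423
vertex 4.301 0.772 4.673
vertex 3.818 0.375 4.432
endloop
endfacet
facet normal 0.118 0.407 -0.906
outer loop
vertex 4.484 1.402 3.269
vertex 4.002 1.005 3.028
vertex 3.847 1.607 3.278
endloop
endfacet
facet normal 0.283 0.861 0.423
outer loop
vertex 4.484 1.402 3.269
vertex 3.847 1.607 3.278
vertex 4.301 0.772 4.673
endloop
endfacet
facet normal 0.283 0.861 0.423
outer loop
vertex 4.301 0.772 4.673
vertex 3.847 1.607 3.278
vertex 3.663 0.977 4.682
endloop
endfacet
facet normal -0.118 -0.407 0.906
outer loop
vertex 4.301 0.772 4.673
vertex 3.663 0.977 4.682
vertex 3.818 0.375 4.432
endloop
endfacet
facet normal 0.118 0.407 -0.906
outer loop
vertex 3.847 1.607 3.278
vertex 4.002 1.005 3.028
vertex 3.364 1.21 3.037
endloop
endfacet
facet normal -0.683 0.696 0.223
outer loop
vertex 3.847 1.607 3.278
vertex 3.364 1.21 3.037
vertex 3.663 0.977 4.682
endloop
endfacet
facet normal -0.684 0.695 0.223
outer loop
vertex 3.663 0.977 4.682
vertex 3.364 1.21 3.037
vertex 3.181 0.58 4.441
endloop
endfacet
facet normal -0.118 -0.407 0.906
outer loop
vertex 3.663 0.977 4.682
vertex 3.181 0.58 4.441
vertex 3.818 0.375 4.432
endloop
endfacet
facet normal 0.118 0.407 -0.906
outer loop
vertex 3.364 1.21 3.037
vertex 4.002 1.005 3.028
vertex 3.519 0.608 2.787
endloop
endfacet
facet normal -0.966 -0.166 -0.200
outer loop
vertex 3.364 1.21 3.037
vertex 3.519 0.608 2.787
vertex 3.181 0.58 4.441
endloop
endfacet
facet normal -0.966 -0.166 -0.200
outer loop
vertex 3.181 0.58 4.441
vertex 3.519 0.608 2.787
vertex 3.336 -0.022 4.191
endloop
endfacet
facet normal -0.118 -0.407 0.906
outer loop
vertex 3.181 0.58 4.441
vertex 3.336 -0.022 4.191
vertex 3.818 0.375 4.432
endloop
endfacet
facet normal 0.118 0.407 -0.906
outer loop
vertex 3.519 0.608 2.787
vertex 4.002 1.005 3.028
vertex 4.157 0.403 2.778
endloop
endfacet
facet normal -0.283 -0.861 -0.423
outer loop
vertex 3.519 0.608 2.787
vertex 4.157 0.403 2.778
vertex 3.336 -0.022 4.191
endloop
endfacet
facet normal -0.283 -0.861 -0.423
outer loop
vertex 3.336 -0.022 4.191
vertex 4.157 0.403 2.778
vertex 3.973 -0.227 4.182
endloop
endfacet
facet normal -0.118 -0.407 0.906
outer loop
vertex 3.336 -0.022 4.191
vertex 3.973 -0.227 4.182
vertex 3.818 0.375 4.432
endloop
endfacet
facet normal 0.118 0.407 -0.906
outer loop
vertex 4.157 0.403 2.778
vertex 4.002 1.005 3.028
vertex 4.639 0.8 3.019
endloop
endfacet
facet normal 0.684 -0.695 -0.222
outer loop
vertex 4.157 0.403 2.778
vertex 4.639 0.8 3.019
vertex 3.973 -0.227 4.182
endloop
endfacet
facet normal 0.683 -0.696 -0.223
outer loop
vertex 3.973 -0.227 4.182
vertex 4.639 0.8 3.019
vertex 4.456 0.17 4.423
endloop
endfacet
facet normal -0.118 -0.407 0.906
outer loop
vertex 3.973 -0.227 4.182
vertex 4.456 0.17 4.423
vertex 3.818 0.375 4.432
endloop
endfacet
facet normal -0.105 0.270 -0.957
outer loop
vertex 3.645 -3.106 -2.018
vertex 2.635 -3.394 -1.989
vertex 2.908 -2.411 -1.741
endloop
endfacet
facet normal 0.629 0.402 0.665
outer loop
vertex 3.645 -3.106 -2.018
vertex 2.908 -2.411 -1.741
vertex 2.765 -3.726 -0.811
endloop
endfacet
facet normal -0.106 0.271 -0.957
outer loop
vertex 2.908 -2.411 -1.741
vertex 2.635 -3.394 -1.989
vertex 1.899 -2.699 -1.711
endloop
endfacet
facet normal -0.142 0.582 0.801
outer loop
vertex 2.908 -2.411 -1.741
vertex 1.899 -2.699 -1.711
vertex 2.765 -3.726 -0.811
endloop
endfacet
facet normal -0.106 0.271 -0.957
outer loop
vertex 1.899 -2.699 -1.711
vertex 2.635 -3.394 -1.989
vertex 1.626 -3.682 -1.959
endloop
endfacet
facet normal -0.709 0.019 0.705
outer loop
vertex 1.899 -2.699 -1.711
vertex 1.626 -3.682 -1.959
vertex 2.765 -3.726 -0.811
endloop
endfacet
facet normal -0.105 0.270 -0.957
outer loop
vertex 1.626 -3.682 -1.959
vertex 2.635 -3.394 -1.989
vertex 2.363 -4.377 -2.236
endloop
endfacet
facet normal -0.504 -0.723 0.472
outer loop
vertex 1.626 -3.682 -1.959
vertex 2.363 -4.377 -2.236
vertex 2.765 -3.726 -0.811
endloop
endfacet
facet normal -0.105 0.270 -0.957
outer loop
vertex 2.363 -4.377 -2.236
vertex 2.635 -3.394 -1.989
vertex 3.372 -4.089 -2.266
endloop
endfacet
facet normal 0.268 -0.903 0.337
outer loop
vertex 2.363 -4.377 -2.236
vertex 3.372 -4.089 -2.266
vertex 2.765 -3.726 -0.811
endloop
endfacet
facet normal -0.105 0.270 -0.957
outer loop
vertex 3.372 -4.089 -2.266
vertex 2.635 -3.394 -1.989
vertex 3.645 -3.106 -2.018
endloop
endfacet
facet normal 0.834 -0.341 0.433
outer loop
vertex 3.372 -4.089 -2.266
vertex 3.645 -3.106 -2.018
vertex 2.765 -3.726 -0.811
endloop
endfacet

endsolid


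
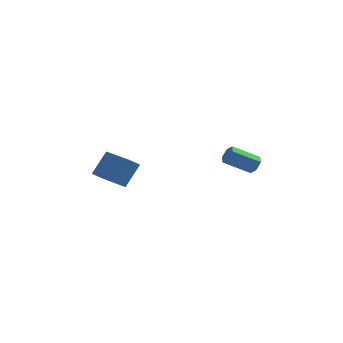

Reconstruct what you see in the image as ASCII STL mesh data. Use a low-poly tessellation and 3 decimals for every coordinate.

solid 
facet normal -0.749 0.659 -0.067
outer loop
vertex -3.729 -1.986 -2.954
vertex -3.253 -1.505 -3.548
vertex -4.378 -2.849 -4.175
endloop
endfacet
facet normal -0.529 -0.534 0.659
outer loop
vertex -3.007 -4.055 -4.052
vertex -3.729 -1.986 -2.954
vertex -4.378 -2.849 -4.175
endloop
endfacet
facet normal -0.750 0.658 -0.066
outer loop
vertex -4.378 -2.849 -4.175
vertex -3.253 -1.505 -3.548
vertex -3.903 -2.368 -4.768
endloop
endfacet
facet normal -0.399 -0.530 -0.749
outer loop
vertex -3.903 -2.368 -4.768
vertex -3.007 -4.055 -4.052
vertex -4.378 -2.849 -4.175
endloop
endfacet
facet normal 0.399 0.530 0.749
outer loop
vertex -3.729 -1.986 -2.954
vertex -1.882 -2.711 -3.425
vertex -3.253 -1.505 -3.548
endloop
endfacet
facet normal -0.528 -0.534 0.660
outer loop
vertex -2.357 -3.192 -2.832
vertex -3.729 -1.986 -2.954
vertex -3.007 -4.055 -4.052
endloop
endfacet
facet normal 0.399 0.529 0.749
outer loop
vertex -2.357 -3.192 -2.832
vertex -1.882 -2.711 -3.425
vertex -3.729 -1.986 -2.954
endloop
endfacet
facet normal 0.529 0.534 -0.660
outer loop
vertex -3.253 -1.505 -3.548
vertex -1.882 -2.711 -3.425
vertex -3.903 -2.368 -4.768
endloop
endfacet
facet normal -0.399 -0.530 -0.749
outer loop
vertex -2.531 -3.574 -4.646
vertex -3.007 -4.055 -4.052
vertex -3.903 -2.368 -4.768
endloop
endfacet
facet normal 0.529 0.535 -0.659
outer loop
vertex -3.903 -2.368 -4.768
vertex -1.882 -2.711 -3.425
vertex -2.531 -3.574 -4.646
endloop
endfacet
facet normal 0.749 -0.659 0.067
outer loop
vertex -2.531 -3.574 -4.646
vertex -2.357 -3.192 -2.832
vertex -3.007 -4.055 -4.052
endloop
endfacet
facet normal 0.750 -0.658 0.067
outer loop
vertex -1.882 -2.711 -3.425
vertex -2.357 -3.192 -2.832
vertex -2.531 -3.574 -4.646
endloop
endfacet
facet normal 0.846 0.161 -0.509
outer loop
vertex 4.261 -1.106 -3.389
vertex 4.037 -1.381 -3.848
vertex 3.964 -0.808 -3.788
endloop
endfacet
facet normal 0.150 0.842 0.517
outer loop
vertex 4.261 -1.106 -3.389
vertex 3.964 -0.808 -3.788
vertex 2.807 -1.385 -2.513
endloop
endfacet
facet normal 0.151 0.842 0.518
outer loop
vertex 2.807 -1.385 -2.513
vertex 3.964 -0.808 -3.788
vertex 2.51 -1.087 -2.911
endloop
endfacet
facet normal -0.845 -0.162 0.509
outer loop
vertex 2.807 -1.385 -2.513
vertex 2.51 -1.087 -2.911
vertex 2.583 -1.659 -2.972
endloop
endfacet
facet normal 0.845 0.161 -0.510
outer loop
vertex 3.964 -0.808 -3.788
vertex 4.037 -1.381 -3.848
vertex 3.739 -1.082 -4.247
endloop
endfacet
facet normal -0.369 0.866 -0.336
outer loop
vertex 3.964 -0.808 -3.788
vertex 3.739 -1.082 -4.247
vertex 2.51 -1.087 -2.911
endloop
endfacet
facet normal -0.369 0.866 -0.336
outer loop
vertex 2.51 -1.087 -2.911
vertex 3.739 -1.082 -4.247
vertex 2.286 -1.361 -3.371
endloop
endfacet
facet normal -0.846 -0.162 0.508
outer loop
vertex 2.51 -1.087 -2.911
vertex 2.286 -1.361 -3.371
vertex 2.583 -1.659 -2.972
endloop
endfacet
facet normal 0.845 0.162 -0.509
outer loop
vertex 3.739 -1.082 -4.247
vertex 4.037 -1.381 -3.848
vertex 3.813 -1.655 -4.307
endloop
endfacet
facet normal -0.519 0.022 -0.854
outer loop
vertex 3.739 -1.082 -4.247
vertex 3.813 -1.655 -4.307
vertex 2.286 -1.361 -3.371
endloop
endfacet
facet normal -0.519 0.023 -0.854
outer loop
vertex 2.286 -1.361 -3.371
vertex 3.813 -1.655 -4.307
vertex 2.359 -1.934 -3.431
endloop
endfacet
facet normal -0.846 -0.161 0.509
outer loop
vertex 2.286 -1.361 -3.371
vertex 2.359 -1.934 -3.431
vertex 2.583 -1.659 -2.972
endloop
endfacet
facet normal 0.845 0.162 -0.509
outer loop
vertex 3.813 -1.655 -4.307
vertex 4.037 -1.381 -3.848
vertex 4.11 -1.953 -3.909
endloop
endfacet
facet normal -0.151 -0.842 -0.518
outer loop
vertex 3.813 -1.655 -4.307
vertex 4.11 -1.953 -3.909
vertex 2.359 -1.934 -3.431
endloop
endfacet
facet normal -0.150 -0.842 -0.517
outer loop
vertex 2.359 -1.934 -3.431
vertex 4.11 -1.953 -3.909
vertex 2.656 -2.232 -3.032
endloop
endfacet
facet normal -0.846 -0.161 0.509
outer loop
vertex 2.359 -1.934 -3.431
vertex 2.656 -2.232 -3.032
vertex 2.583 -1.659 -2.972
endloop
endfacet
facet normal 0.846 0.162 -0.508
outer loop
vertex 4.11 -1.953 -3.909
vertex 4.037 -1.381 -3.848
vertex 4.334 -1.679 -3.449
endloop
endfacet
facet normal 0.369 -0.866 0.336
outer loop
vertex 4.11 -1.953 -3.909
vertex 4.334 -1.679 -3.449
vertex 2.656 -2.232 -3.032
endloop
endfacet
facet normal 0.369 -0.866 0.336
outer loop
vertex 2.656 -2.232 -3.032
vertex 4.334 -1.679 -3.449
vertex 2.881 -1.958 -2.573
endloop
endfacet
facet normal -0.845 -0.161 0.510
outer loop
vertex 2.656 -2.232 -3.032
vertex 2.881 -1.958 -2.573
vertex 2.583 -1.659 -2.972
endloop
endfacet
facet normal 0.846 0.161 -0.509
outer loop
vertex 4.334 -1.679 -3.449
vertex 4.037 -1.381 -3.848
vertex 4.261 -1.106 -3.389
endloop
endfacet
facet normal 0.519 -0.023 0.854
outer loop
vertex 4.334 -1.679 -3.449
vertex 4.261 -1.106 -3.389
vertex 2.881 -1.958 -2.573
endloop
endfacet
facet normal 0.519 -0.022 0.854
outer loop
vertex 2.881 -1.958 -2.573
vertex 4.261 -1.106 -3.389
vertex 2.807 -1.385 -2.513
endloop
endfacet
facet normal -0.845 -0.162 0.509
outer loop
vertex 2.881 -1.958 -2.573
vertex 2.807 -1.385 -2.513
vertex 2.583 -1.659 -2.972
endloop
endfacet

endsolid


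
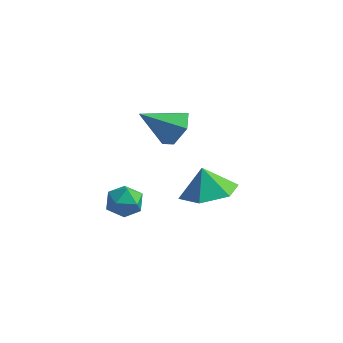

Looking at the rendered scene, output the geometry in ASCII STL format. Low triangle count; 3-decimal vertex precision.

solid 
facet normal 0.621 0.524 -0.583
outer loop
vertex 3.458 -0.622 1.547
vertex 2.864 -0.345 1.163
vertex 3.126 0.023 1.773
endloop
endfacet
facet normal 0.332 -0.155 0.930
outer loop
vertex 3.458 -0.622 1.547
vertex 3.126 0.023 1.773
vertex 1.976 -1.095 1.997
endloop
endfacet
facet normal 0.621 0.524 -0.583
outer loop
vertex 3.126 0.023 1.773
vertex 2.864 -0.345 1.163
vertex 2.532 0.3 1.389
endloop
endfacet
facet normal -0.307 0.480 0.822
outer loop
vertex 3.126 0.023 1.773
vertex 2.532 0.3 1.389
vertex 1.976 -1.095 1.997
endloop
endfacet
facet normal 0.620 0.524 -0.584
outer loop
vertex 2.532 0.3 1.389
vertex 2.864 -0.345 1.163
vertex 2.269 -0.069 0.779
endloop
endfacet
facet normal -0.899 0.417 0.135
outer loop
vertex 2.532 0.3 1.389
vertex 2.269 -0.069 0.779
vertex 1.976 -1.095 1.997
endloop
endfacet
facet normal 0.620 0.524 -0.584
outer loop
vertex 2.269 -0.069 0.779
vertex 2.864 -0.345 1.163
vertex 2.601 -0.714 0.552
endloop
endfacet
facet normal -0.851 -0.282 -0.443
outer loop
vertex 2.269 -0.069 0.779
vertex 2.601 -0.714 0.552
vertex 1.976 -1.095 1.997
endloop
endfacet
facet normal 0.621 0.523 -0.583
outer loop
vertex 2.601 -0.714 0.552
vertex 2.864 -0.345 1.163
vertex 3.196 -0.991 0.937
endloop
endfacet
facet normal -0.212 -0.919 -0.334
outer loop
vertex 2.601 -0.714 0.552
vertex 3.196 -0.991 0.937
vertex 1.976 -1.095 1.997
endloop
endfacet
facet normal 0.621 0.523 -0.583
outer loop
vertex 3.196 -0.991 0.937
vertex 2.864 -0.345 1.163
vertex 3.458 -0.622 1.547
endloop
endfacet
facet normal 0.380 -0.855 0.354
outer loop
vertex 3.196 -0.991 0.937
vertex 3.458 -0.622 1.547
vertex 1.976 -1.095 1.997
endloop
endfacet
facet normal 0.306 -0.107 -0.946
outer loop
vertex 4.132 0.989 -2.57
vertex 3.184 1.253 -2.906
vertex 3.905 1.987 -2.756
endloop
endfacet
facet normal 0.512 0.269 0.816
outer loop
vertex 4.132 0.989 -2.57
vertex 3.905 1.987 -2.756
vertex 2.856 1.367 -1.894
endloop
endfacet
facet normal 0.305 -0.107 -0.946
outer loop
vertex 3.905 1.987 -2.756
vertex 3.184 1.253 -2.906
vertex 2.956 2.251 -3.092
endloop
endfacet
facet normal 0.013 0.804 0.594
outer loop
vertex 3.905 1.987 -2.756
vertex 2.956 2.251 -3.092
vertex 2.856 1.367 -1.894
endloop
endfacet
facet normal 0.305 -0.107 -0.946
outer loop
vertex 2.956 2.251 -3.092
vertex 3.184 1.253 -2.906
vertex 2.235 1.516 -3.242
endloop
endfacet
facet normal -0.696 0.604 0.388
outer loop
vertex 2.956 2.251 -3.092
vertex 2.235 1.516 -3.242
vertex 2.856 1.367 -1.894
endloop
endfacet
facet normal 0.305 -0.107 -0.946
outer loop
vertex 2.235 1.516 -3.242
vertex 3.184 1.253 -2.906
vertex 2.462 0.519 -3.056
endloop
endfacet
facet normal -0.906 -0.131 0.403
outer loop
vertex 2.235 1.516 -3.242
vertex 2.462 0.519 -3.056
vertex 2.856 1.367 -1.894
endloop
endfacet
facet normal 0.305 -0.107 -0.946
outer loop
vertex 2.462 0.519 -3.056
vertex 3.184 1.253 -2.906
vertex 3.411 0.255 -2.72
endloop
endfacet
facet normal -0.407 -0.667 0.625
outer loop
vertex 2.462 0.519 -3.056
vertex 3.411 0.255 -2.72
vertex 2.856 1.367 -1.894
endloop
endfacet
facet normal 0.306 -0.107 -0.946
outer loop
vertex 3.411 0.255 -2.72
vertex 3.184 1.253 -2.906
vertex 4.132 0.989 -2.57
endloop
endfacet
facet normal 0.302 -0.467 0.831
outer loop
vertex 3.411 0.255 -2.72
vertex 4.132 0.989 -2.57
vertex 2.856 1.367 -1.894
endloop
endfacet
facet normal 0.031 0.989 0.144
outer loop
vertex 2.291 -2.0 -1.437
vertex 2.039 -2.082 -0.819
vertex 2.705 -2.089 -0.914
endloop
endfacet
facet normal 0.547 0.782 -0.300
outer loop
vertex 2.291 -2.0 -1.437
vertex 2.705 -2.089 -0.914
vertex 2.829 -2.4 -1.498
endloop
endfacet
facet normal 0.241 0.455 -0.857
outer loop
vertex 2.291 -2.0 -1.437
vertex 2.829 -2.4 -1.498
vertex 2.239 -2.587 -1.763
endloop
endfacet
facet normal -0.465 0.461 -0.756
outer loop
vertex 2.291 -2.0 -1.437
vertex 2.239 -2.587 -1.763
vertex 1.751 -2.39 -1.343
endloop
endfacet
facet normal -0.596 0.791 -0.138
outer loop
vertex 2.291 -2.0 -1.437
vertex 1.751 -2.39 -1.343
vertex 2.039 -2.082 -0.819
endloop
endfacet
facet normal 0.952 0.303 0.041
outer loop
vertex 2.829 -2.4 -1.498
vertex 2.705 -2.089 -0.914
vertex 2.909 -2.73 -0.917
endloop
endfacet
facet normal 0.115 0.640 0.760
outer loop
vertex 2.705 -2.089 -0.914
vertex 2.039 -2.082 -0.819
vertex 2.421 -2.533 -0.497
endloop
endfacet
facet normal -0.897 0.320 0.305
outer loop
vertex 2.039 -2.082 -0.819
vertex 1.751 -2.39 -1.343
vertex 1.831 -2.72 -0.762
endloop
endfacet
facet normal -0.685 -0.215 -0.696
outer loop
vertex 1.751 -2.39 -1.343
vertex 2.239 -2.587 -1.763
vertex 1.955 -3.031 -1.346
endloop
endfacet
facet normal 0.458 -0.226 -0.860
outer loop
vertex 2.239 -2.587 -1.763
vertex 2.829 -2.4 -1.498
vertex 2.621 -3.038 -1.441
endloop
endfacet
facet normal 0.465 -0.461 0.756
outer loop
vertex 2.369 -3.12 -0.823
vertex 2.909 -2.73 -0.917
vertex 2.421 -2.533 -0.497
endloop
endfacet
facet normal -0.241 -0.455 0.857
outer loop
vertex 2.369 -3.12 -0.823
vertex 2.421 -2.533 -0.497
vertex 1.831 -2.72 -0.762
endloop
endfacet
facet normal -0.547 -0.782 0.300
outer loop
vertex 2.369 -3.12 -0.823
vertex 1.831 -2.72 -0.762
vertex 1.955 -3.031 -1.346
endloop
endfacet
facet normal -0.031 -0.989 -0.144
outer loop
vertex 2.369 -3.12 -0.823
vertex 1.955 -3.031 -1.346
vertex 2.621 -3.038 -1.441
endloop
endfacet
facet normal 0.596 -0.791 0.138
outer loop
vertex 2.369 -3.12 -0.823
vertex 2.621 -3.038 -1.441
vertex 2.909 -2.73 -0.917
endloop
endfacet
facet normal 0.685 0.215 0.696
outer loop
vertex 2.421 -2.533 -0.497
vertex 2.909 -2.73 -0.917
vertex 2.705 -2.089 -0.914
endloop
endfacet
facet normal -0.458 0.226 0.860
outer loop
vertex 1.831 -2.72 -0.762
vertex 2.421 -2.533 -0.497
vertex 2.039 -2.082 -0.819
endloop
endfacet
facet normal -0.952 -0.303 -0.041
outer loop
vertex 1.955 -3.031 -1.346
vertex 1.831 -2.72 -0.762
vertex 1.751 -2.39 -1.343
endloop
endfacet
facet normal -0.115 -0.640 -0.760
outer loop
vertex 2.621 -3.038 -1.441
vertex 1.955 -3.031 -1.346
vertex 2.239 -2.587 -1.763
endloop
endfacet
facet normal 0.897 -0.320 -0.305
outer loop
vertex 2.909 -2.73 -0.917
vertex 2.621 -3.038 -1.441
vertex 2.829 -2.4 -1.498
endloop
endfacet

endsolid


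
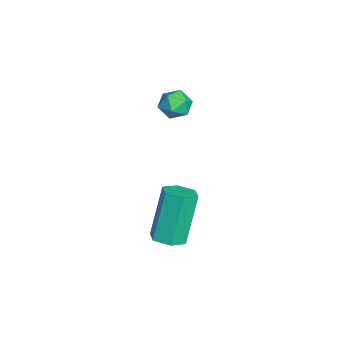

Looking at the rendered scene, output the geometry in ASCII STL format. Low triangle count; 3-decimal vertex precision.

solid 
facet normal -0.764 0.572 0.297
outer loop
vertex -2.197 -1.504 0.492
vertex -2.619 -2.021 0.402
vertex -2.32 -1.931 0.998
endloop
endfacet
facet normal -0.158 0.773 0.614
outer loop
vertex -2.197 -1.504 0.492
vertex -2.32 -1.931 0.998
vertex -1.693 -1.714 0.886
endloop
endfacet
facet normal 0.312 0.944 0.104
outer loop
vertex -2.197 -1.504 0.492
vertex -1.693 -1.714 0.886
vertex -1.604 -1.67 0.221
endloop
endfacet
facet normal -0.004 0.849 -0.529
outer loop
vertex -2.197 -1.504 0.492
vertex -1.604 -1.67 0.221
vertex -2.176 -1.86 -0.079
endloop
endfacet
facet normal -0.670 0.618 -0.410
outer loop
vertex -2.197 -1.504 0.492
vertex -2.176 -1.86 -0.079
vertex -2.619 -2.021 0.402
endloop
endfacet
facet normal 0.100 0.213 0.972
outer loop
vertex -1.693 -1.714 0.886
vertex -2.32 -1.931 0.998
vertex -1.804 -2.36 1.039
endloop
endfacet
facet normal -0.881 -0.112 0.459
outer loop
vertex -2.32 -1.931 0.998
vertex -2.619 -2.021 0.402
vertex -2.376 -2.55 0.739
endloop
endfacet
facet normal -0.729 -0.037 -0.684
outer loop
vertex -2.619 -2.021 0.402
vertex -2.176 -1.86 -0.079
vertex -2.287 -2.506 0.074
endloop
endfacet
facet normal 0.348 0.335 -0.876
outer loop
vertex -2.176 -1.86 -0.079
vertex -1.604 -1.67 0.221
vertex -1.66 -2.289 -0.038
endloop
endfacet
facet normal 0.860 0.489 0.147
outer loop
vertex -1.604 -1.67 0.221
vertex -1.693 -1.714 0.886
vertex -1.361 -2.199 0.558
endloop
endfacet
facet normal 0.004 -0.849 0.529
outer loop
vertex -1.783 -2.716 0.468
vertex -1.804 -2.36 1.039
vertex -2.376 -2.55 0.739
endloop
endfacet
facet normal -0.312 -0.944 -0.104
outer loop
vertex -1.783 -2.716 0.468
vertex -2.376 -2.55 0.739
vertex -2.287 -2.506 0.074
endloop
endfacet
facet normal 0.158 -0.773 -0.614
outer loop
vertex -1.783 -2.716 0.468
vertex -2.287 -2.506 0.074
vertex -1.66 -2.289 -0.038
endloop
endfacet
facet normal 0.764 -0.572 -0.297
outer loop
vertex -1.783 -2.716 0.468
vertex -1.66 -2.289 -0.038
vertex -1.361 -2.199 0.558
endloop
endfacet
facet normal 0.670 -0.618 0.410
outer loop
vertex -1.783 -2.716 0.468
vertex -1.361 -2.199 0.558
vertex -1.804 -2.36 1.039
endloop
endfacet
facet normal -0.348 -0.335 0.876
outer loop
vertex -2.376 -2.55 0.739
vertex -1.804 -2.36 1.039
vertex -2.32 -1.931 0.998
endloop
endfacet
facet normal -0.860 -0.489 -0.147
outer loop
vertex -2.287 -2.506 0.074
vertex -2.376 -2.55 0.739
vertex -2.619 -2.021 0.402
endloop
endfacet
facet normal -0.100 -0.213 -0.972
outer loop
vertex -1.66 -2.289 -0.038
vertex -2.287 -2.506 0.074
vertex -2.176 -1.86 -0.079
endloop
endfacet
facet normal 0.881 0.112 -0.459
outer loop
vertex -1.361 -2.199 0.558
vertex -1.66 -2.289 -0.038
vertex -1.604 -1.67 0.221
endloop
endfacet
facet normal 0.729 0.037 0.684
outer loop
vertex -1.804 -2.36 1.039
vertex -1.361 -2.199 0.558
vertex -1.693 -1.714 0.886
endloop
endfacet
facet normal 0.319 -0.190 -0.928
outer loop
vertex 2.856 -2.678 -2.839
vertex 2.482 -2.197 -3.066
vertex 3.093 -2.074 -2.881
endloop
endfacet
facet normal 0.875 -0.318 0.366
outer loop
vertex 2.856 -2.678 -2.839
vertex 3.093 -2.074 -2.881
vertex 2.192 -2.284 -0.908
endloop
endfacet
facet normal 0.875 -0.318 0.366
outer loop
vertex 2.192 -2.284 -0.908
vertex 3.093 -2.074 -2.881
vertex 2.429 -1.68 -0.949
endloop
endfacet
facet normal -0.319 0.188 0.929
outer loop
vertex 2.192 -2.284 -0.908
vertex 2.429 -1.68 -0.949
vertex 1.818 -1.803 -1.134
endloop
endfacet
facet normal 0.319 -0.190 -0.928
outer loop
vertex 3.093 -2.074 -2.881
vertex 2.482 -2.197 -3.066
vertex 2.719 -1.593 -3.108
endloop
endfacet
facet normal 0.753 0.646 0.127
outer loop
vertex 3.093 -2.074 -2.881
vertex 2.719 -1.593 -3.108
vertex 2.429 -1.68 -0.949
endloop
endfacet
facet normal 0.753 0.646 0.127
outer loop
vertex 2.429 -1.68 -0.949
vertex 2.719 -1.593 -3.108
vertex 2.055 -1.199 -1.176
endloop
endfacet
facet normal -0.319 0.190 0.928
outer loop
vertex 2.429 -1.68 -0.949
vertex 2.055 -1.199 -1.176
vertex 1.818 -1.803 -1.134
endloop
endfacet
facet normal 0.318 -0.189 -0.929
outer loop
vertex 2.719 -1.593 -3.108
vertex 2.482 -2.197 -3.066
vertex 2.108 -1.716 -3.292
endloop
endfacet
facet normal -0.122 0.963 -0.238
outer loop
vertex 2.719 -1.593 -3.108
vertex 2.108 -1.716 -3.292
vertex 2.055 -1.199 -1.176
endloop
endfacet
facet normal -0.122 0.963 -0.238
outer loop
vertex 2.055 -1.199 -1.176
vertex 2.108 -1.716 -3.292
vertex 1.444 -1.322 -1.361
endloop
endfacet
facet normal -0.319 0.190 0.928
outer loop
vertex 2.055 -1.199 -1.176
vertex 1.444 -1.322 -1.361
vertex 1.818 -1.803 -1.134
endloop
endfacet
facet normal 0.319 -0.188 -0.929
outer loop
vertex 2.108 -1.716 -3.292
vertex 2.482 -2.197 -3.066
vertex 1.871 -2.32 -3.251
endloop
endfacet
facet normal -0.875 0.318 -0.366
outer loop
vertex 2.108 -1.716 -3.292
vertex 1.871 -2.32 -3.251
vertex 1.444 -1.322 -1.361
endloop
endfacet
facet normal -0.875 0.318 -0.365
outer loop
vertex 1.444 -1.322 -1.361
vertex 1.871 -2.32 -3.251
vertex 1.207 -1.926 -1.319
endloop
endfacet
facet normal -0.319 0.190 0.928
outer loop
vertex 1.444 -1.322 -1.361
vertex 1.207 -1.926 -1.319
vertex 1.818 -1.803 -1.134
endloop
endfacet
facet normal 0.319 -0.190 -0.928
outer loop
vertex 1.871 -2.32 -3.251
vertex 2.482 -2.197 -3.066
vertex 2.245 -2.801 -3.024
endloop
endfacet
facet normal -0.753 -0.646 -0.127
outer loop
vertex 1.871 -2.32 -3.251
vertex 2.245 -2.801 -3.024
vertex 1.207 -1.926 -1.319
endloop
endfacet
facet normal -0.753 -0.646 -0.127
outer loop
vertex 1.207 -1.926 -1.319
vertex 2.245 -2.801 -3.024
vertex 1.581 -2.407 -1.092
endloop
endfacet
facet normal -0.319 0.190 0.928
outer loop
vertex 1.207 -1.926 -1.319
vertex 1.581 -2.407 -1.092
vertex 1.818 -1.803 -1.134
endloop
endfacet
facet normal 0.319 -0.190 -0.928
outer loop
vertex 2.245 -2.801 -3.024
vertex 2.482 -2.197 -3.066
vertex 2.856 -2.678 -2.839
endloop
endfacet
facet normal 0.122 -0.964 0.238
outer loop
vertex 2.245 -2.801 -3.024
vertex 2.856 -2.678 -2.839
vertex 1.581 -2.407 -1.092
endloop
endfacet
facet normal 0.122 -0.963 0.239
outer loop
vertex 1.581 -2.407 -1.092
vertex 2.856 -2.678 -2.839
vertex 2.192 -2.284 -0.908
endloop
endfacet
facet normal -0.318 0.189 0.929
outer loop
vertex 1.581 -2.407 -1.092
vertex 2.192 -2.284 -0.908
vertex 1.818 -1.803 -1.134
endloop
endfacet

endsolid


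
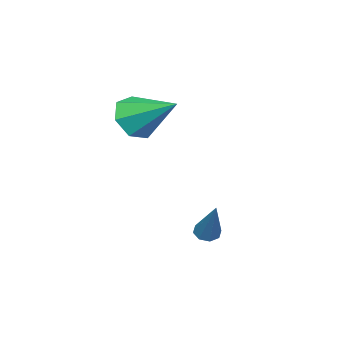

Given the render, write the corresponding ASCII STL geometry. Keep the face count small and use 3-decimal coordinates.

solid 
facet normal -0.446 -0.423 -0.788
outer loop
vertex -1.968 -0.266 -4.492
vertex -2.258 -0.545 -4.178
vertex -2.302 -0.087 -4.399
endloop
endfacet
facet normal 0.352 0.855 -0.381
outer loop
vertex -1.968 -0.266 -4.492
vertex -2.302 -0.087 -4.399
vertex -1.322 0.345 -2.522
endloop
endfacet
facet normal -0.444 -0.424 -0.790
outer loop
vertex -2.302 -0.087 -4.399
vertex -2.258 -0.545 -4.178
vertex -2.611 -0.177 -4.177
endloop
endfacet
facet normal -0.315 0.948 -0.054
outer loop
vertex -2.302 -0.087 -4.399
vertex -2.611 -0.177 -4.177
vertex -1.322 0.345 -2.522
endloop
endfacet
facet normal -0.446 -0.426 -0.787
outer loop
vertex -2.611 -0.177 -4.177
vertex -2.258 -0.545 -4.178
vertex -2.712 -0.482 -3.955
endloop
endfacet
facet normal -0.738 0.539 0.405
outer loop
vertex -2.611 -0.177 -4.177
vertex -2.712 -0.482 -3.955
vertex -1.322 0.345 -2.522
endloop
endfacet
facet normal -0.446 -0.423 -0.789
outer loop
vertex -2.712 -0.482 -3.955
vertex -2.258 -0.545 -4.178
vertex -2.547 -0.824 -3.865
endloop
endfacet
facet normal -0.672 -0.133 0.728
outer loop
vertex -2.712 -0.482 -3.955
vertex -2.547 -0.824 -3.865
vertex -1.322 0.345 -2.522
endloop
endfacet
facet normal -0.446 -0.423 -0.789
outer loop
vertex -2.547 -0.824 -3.865
vertex -2.258 -0.545 -4.178
vertex -2.213 -1.003 -3.958
endloop
endfacet
facet normal -0.157 -0.670 0.726
outer loop
vertex -2.547 -0.824 -3.865
vertex -2.213 -1.003 -3.958
vertex -1.322 0.345 -2.522
endloop
endfacet
facet normal -0.445 -0.423 -0.789
outer loop
vertex -2.213 -1.003 -3.958
vertex -2.258 -0.545 -4.178
vertex -1.905 -0.913 -4.18
endloop
endfacet
facet normal 0.510 -0.762 0.399
outer loop
vertex -2.213 -1.003 -3.958
vertex -1.905 -0.913 -4.18
vertex -1.322 0.345 -2.522
endloop
endfacet
facet normal -0.445 -0.423 -0.789
outer loop
vertex -1.905 -0.913 -4.18
vertex -2.258 -0.545 -4.178
vertex -1.803 -0.608 -4.401
endloop
endfacet
facet normal 0.933 -0.355 -0.059
outer loop
vertex -1.905 -0.913 -4.18
vertex -1.803 -0.608 -4.401
vertex -1.322 0.345 -2.522
endloop
endfacet
facet normal -0.445 -0.425 -0.788
outer loop
vertex -1.803 -0.608 -4.401
vertex -2.258 -0.545 -4.178
vertex -1.968 -0.266 -4.492
endloop
endfacet
facet normal 0.868 0.317 -0.383
outer loop
vertex -1.803 -0.608 -4.401
vertex -1.968 -0.266 -4.492
vertex -1.322 0.345 -2.522
endloop
endfacet
facet normal -0.107 -0.871 -0.479
outer loop
vertex -2.483 -3.913 -0.204
vertex -3.297 -4.16 0.428
vertex -3.313 -3.648 -0.5
endloop
endfacet
facet normal 0.426 0.713 -0.556
outer loop
vertex -2.483 -3.913 -0.204
vertex -3.313 -3.648 -0.5
vertex -3.063 -2.26 1.472
endloop
endfacet
facet normal -0.108 -0.871 -0.479
outer loop
vertex -3.313 -3.648 -0.5
vertex -3.297 -4.16 0.428
vertex -4.131 -3.768 -0.097
endloop
endfacet
facet normal -0.364 0.783 -0.505
outer loop
vertex -3.313 -3.648 -0.5
vertex -4.131 -3.768 -0.097
vertex -3.063 -2.26 1.472
endloop
endfacet
facet normal -0.108 -0.871 -0.478
outer loop
vertex -4.131 -3.768 -0.097
vertex -3.297 -4.16 0.428
vertex -4.321 -4.183 0.702
endloop
endfacet
facet normal -0.848 0.526 0.072
outer loop
vertex -4.131 -3.768 -0.097
vertex -4.321 -4.183 0.702
vertex -3.063 -2.26 1.472
endloop
endfacet
facet normal -0.109 -0.871 -0.479
outer loop
vertex -4.321 -4.183 0.702
vertex -3.297 -4.16 0.428
vertex -3.741 -4.581 1.294
endloop
endfacet
facet normal -0.660 0.136 0.739
outer loop
vertex -4.321 -4.183 0.702
vertex -3.741 -4.581 1.294
vertex -3.063 -2.26 1.472
endloop
endfacet
facet normal -0.107 -0.872 -0.479
outer loop
vertex -3.741 -4.581 1.294
vertex -3.297 -4.16 0.428
vertex -2.826 -4.661 1.235
endloop
endfacet
facet normal 0.056 -0.093 0.994
outer loop
vertex -3.741 -4.581 1.294
vertex -2.826 -4.661 1.235
vertex -3.063 -2.26 1.472
endloop
endfacet
facet normal -0.108 -0.872 -0.478
outer loop
vertex -2.826 -4.661 1.235
vertex -3.297 -4.16 0.428
vertex -2.267 -4.364 0.568
endloop
endfacet
facet normal 0.764 0.012 0.645
outer loop
vertex -2.826 -4.661 1.235
vertex -2.267 -4.364 0.568
vertex -3.063 -2.26 1.472
endloop
endfacet
facet normal -0.107 -0.871 -0.479
outer loop
vertex -2.267 -4.364 0.568
vertex -3.297 -4.16 0.428
vertex -2.483 -3.913 -0.204
endloop
endfacet
facet normal 0.928 0.370 -0.044
outer loop
vertex -2.267 -4.364 0.568
vertex -2.483 -3.913 -0.204
vertex -3.063 -2.26 1.472
endloop
endfacet

endsolid


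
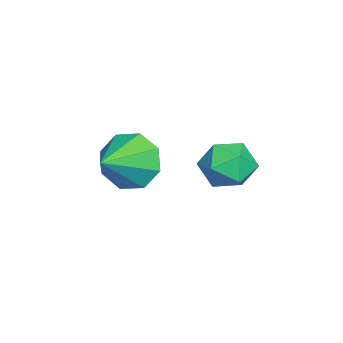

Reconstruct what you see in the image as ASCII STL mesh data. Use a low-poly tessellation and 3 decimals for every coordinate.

solid 
facet normal -0.624 0.760 0.182
outer loop
vertex -1.903 2.839 3.969
vertex -2.592 2.339 3.695
vertex -2.349 2.332 4.555
endloop
endfacet
facet normal -0.064 0.778 0.625
outer loop
vertex -1.903 2.839 3.969
vertex -2.349 2.332 4.555
vertex -1.457 2.377 4.59
endloop
endfacet
facet normal 0.529 0.817 0.228
outer loop
vertex -1.903 2.839 3.969
vertex -1.457 2.377 4.59
vertex -1.149 2.411 3.752
endloop
endfacet
facet normal 0.335 0.823 -0.459
outer loop
vertex -1.903 2.839 3.969
vertex -1.149 2.411 3.752
vertex -1.851 2.388 3.199
endloop
endfacet
facet normal -0.378 0.788 -0.487
outer loop
vertex -1.903 2.839 3.969
vertex -1.851 2.388 3.199
vertex -2.592 2.339 3.695
endloop
endfacet
facet normal -0.047 0.164 0.985
outer loop
vertex -1.457 2.377 4.59
vertex -2.349 2.332 4.555
vertex -1.869 1.592 4.701
endloop
endfacet
facet normal -0.953 0.133 0.270
outer loop
vertex -2.349 2.332 4.555
vertex -2.592 2.339 3.695
vertex -2.571 1.569 4.148
endloop
endfacet
facet normal -0.556 0.177 -0.812
outer loop
vertex -2.592 2.339 3.695
vertex -1.851 2.388 3.199
vertex -2.263 1.603 3.31
endloop
endfacet
facet normal 0.597 0.236 -0.767
outer loop
vertex -1.851 2.388 3.199
vertex -1.149 2.411 3.752
vertex -1.371 1.648 3.345
endloop
endfacet
facet normal 0.911 0.227 0.344
outer loop
vertex -1.149 2.411 3.752
vertex -1.457 2.377 4.59
vertex -1.128 1.641 4.205
endloop
endfacet
facet normal -0.335 -0.823 0.459
outer loop
vertex -1.817 1.141 3.931
vertex -1.869 1.592 4.701
vertex -2.571 1.569 4.148
endloop
endfacet
facet normal -0.529 -0.817 -0.228
outer loop
vertex -1.817 1.141 3.931
vertex -2.571 1.569 4.148
vertex -2.263 1.603 3.31
endloop
endfacet
facet normal 0.064 -0.778 -0.625
outer loop
vertex -1.817 1.141 3.931
vertex -2.263 1.603 3.31
vertex -1.371 1.648 3.345
endloop
endfacet
facet normal 0.624 -0.760 -0.182
outer loop
vertex -1.817 1.141 3.931
vertex -1.371 1.648 3.345
vertex -1.128 1.641 4.205
endloop
endfacet
facet normal 0.378 -0.788 0.487
outer loop
vertex -1.817 1.141 3.931
vertex -1.128 1.641 4.205
vertex -1.869 1.592 4.701
endloop
endfacet
facet normal -0.597 -0.236 0.767
outer loop
vertex -2.571 1.569 4.148
vertex -1.869 1.592 4.701
vertex -2.349 2.332 4.555
endloop
endfacet
facet normal -0.911 -0.227 -0.344
outer loop
vertex -2.263 1.603 3.31
vertex -2.571 1.569 4.148
vertex -2.592 2.339 3.695
endloop
endfacet
facet normal 0.047 -0.164 -0.985
outer loop
vertex -1.371 1.648 3.345
vertex -2.263 1.603 3.31
vertex -1.851 2.388 3.199
endloop
endfacet
facet normal 0.953 -0.133 -0.270
outer loop
vertex -1.128 1.641 4.205
vertex -1.371 1.648 3.345
vertex -1.149 2.411 3.752
endloop
endfacet
facet normal 0.556 -0.177 0.812
outer loop
vertex -1.869 1.592 4.701
vertex -1.128 1.641 4.205
vertex -1.457 2.377 4.59
endloop
endfacet
facet normal -0.837 0.347 -0.422
outer loop
vertex -1.814 -0.32 2.798
vertex -2.371 -0.826 3.486
vertex -1.959 0.106 3.436
endloop
endfacet
facet normal 0.871 0.477 -0.121
outer loop
vertex -1.814 -0.32 2.798
vertex -1.959 0.106 3.436
vertex -1.049 -1.374 4.154
endloop
endfacet
facet normal -0.837 0.347 -0.423
outer loop
vertex -1.959 0.106 3.436
vertex -2.371 -0.826 3.486
vertex -2.346 -0.014 4.103
endloop
endfacet
facet normal 0.628 0.617 0.475
outer loop
vertex -1.959 0.106 3.436
vertex -2.346 -0.014 4.103
vertex -1.049 -1.374 4.154
endloop
endfacet
facet normal -0.837 0.347 -0.423
outer loop
vertex -2.346 -0.014 4.103
vertex -2.371 -0.826 3.486
vertex -2.747 -0.609 4.409
endloop
endfacet
facet normal 0.269 0.291 0.918
outer loop
vertex -2.346 -0.014 4.103
vertex -2.747 -0.609 4.409
vertex -1.049 -1.374 4.154
endloop
endfacet
facet normal -0.837 0.348 -0.423
outer loop
vertex -2.747 -0.609 4.409
vertex -2.371 -0.826 3.486
vertex -2.929 -1.331 4.175
endloop
endfacet
facet normal 0.004 -0.309 0.951
outer loop
vertex -2.747 -0.609 4.409
vertex -2.929 -1.331 4.175
vertex -1.049 -1.374 4.154
endloop
endfacet
facet normal -0.837 0.347 -0.423
outer loop
vertex -2.929 -1.331 4.175
vertex -2.371 -0.826 3.486
vertex -2.783 -1.757 3.537
endloop
endfacet
facet normal -0.013 -0.833 0.553
outer loop
vertex -2.929 -1.331 4.175
vertex -2.783 -1.757 3.537
vertex -1.049 -1.374 4.154
endloop
endfacet
facet normal -0.837 0.347 -0.422
outer loop
vertex -2.783 -1.757 3.537
vertex -2.371 -0.826 3.486
vertex -2.397 -1.638 2.869
endloop
endfacet
facet normal 0.229 -0.973 -0.041
outer loop
vertex -2.783 -1.757 3.537
vertex -2.397 -1.638 2.869
vertex -1.049 -1.374 4.154
endloop
endfacet
facet normal -0.837 0.348 -0.422
outer loop
vertex -2.397 -1.638 2.869
vertex -2.371 -0.826 3.486
vertex -1.995 -1.042 2.563
endloop
endfacet
facet normal 0.589 -0.646 -0.485
outer loop
vertex -2.397 -1.638 2.869
vertex -1.995 -1.042 2.563
vertex -1.049 -1.374 4.154
endloop
endfacet
facet normal -0.837 0.347 -0.422
outer loop
vertex -1.995 -1.042 2.563
vertex -2.371 -0.826 3.486
vertex -1.814 -0.32 2.798
endloop
endfacet
facet normal 0.854 -0.046 -0.518
outer loop
vertex -1.995 -1.042 2.563
vertex -1.814 -0.32 2.798
vertex -1.049 -1.374 4.154
endloop
endfacet

endsolid
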